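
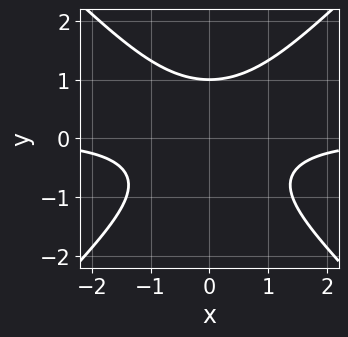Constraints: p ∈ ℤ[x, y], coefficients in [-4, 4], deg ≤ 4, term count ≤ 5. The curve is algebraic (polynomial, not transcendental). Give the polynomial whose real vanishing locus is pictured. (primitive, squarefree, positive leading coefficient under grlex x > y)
x^2*y - y^3 + 1

1. Degree: no degree-2 curve has this shape, so deg p = 3.
2. Symmetries: the x ↦ −x reflection is a symmetry, so x appears only in even powers.
3. Reading off the gridlines: no x-intercept at any integer in the box; one y-axis crossing is at y = 1.
4. Together with the visible shape, these determine p as stated.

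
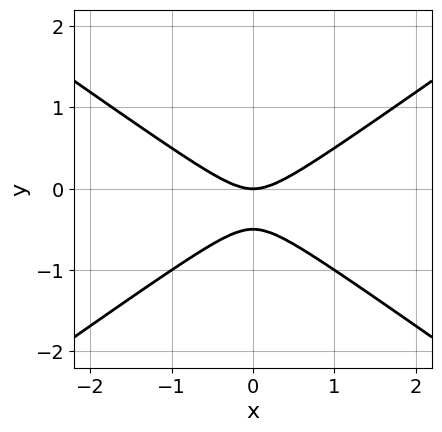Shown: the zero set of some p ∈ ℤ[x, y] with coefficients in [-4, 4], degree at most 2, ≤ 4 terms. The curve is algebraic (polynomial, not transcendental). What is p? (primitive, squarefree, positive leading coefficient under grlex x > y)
x^2 - 2*y^2 - y

1. deg p = 2.
2. Symmetries: mirror symmetry x ↦ −x ⇒ only even powers of x.
3. From the visible intercepts: one x-axis crossing is at x = 0; it crosses the y-axis at the gridline y = 0.
4. Fitting integer coefficients to these (and the overall shape) gives p.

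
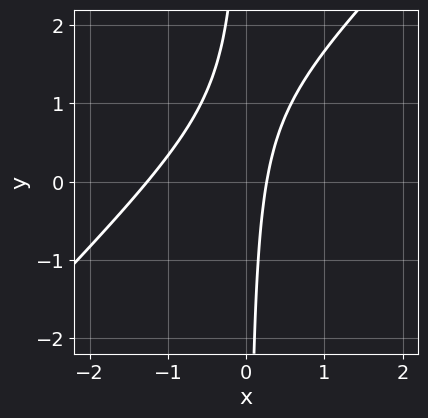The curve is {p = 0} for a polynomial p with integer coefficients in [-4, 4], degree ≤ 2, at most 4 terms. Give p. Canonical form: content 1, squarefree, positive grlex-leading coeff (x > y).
3*x^2 - 3*x*y + 3*x - 1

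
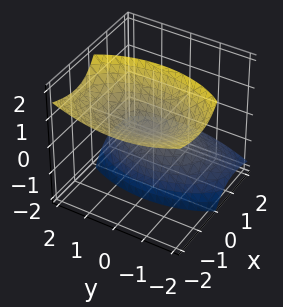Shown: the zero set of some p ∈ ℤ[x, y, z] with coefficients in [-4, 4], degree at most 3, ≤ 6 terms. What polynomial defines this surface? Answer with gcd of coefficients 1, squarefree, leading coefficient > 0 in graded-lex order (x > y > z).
2*x^2 + 3*x*z + y^2 - z^2

1. I count 2 distinct pieces. Treating them together as one polynomial.
2. deg p = 2. The shape is more complex than any degree-1 surface.
3. From the axis intercepts and sections: one y-axis crossing is at y = 0; it crosses the x-axis at the gridline x = 0; one z-axis crossing is at z = 0.
4. Together with the visible shape, these determine p as stated.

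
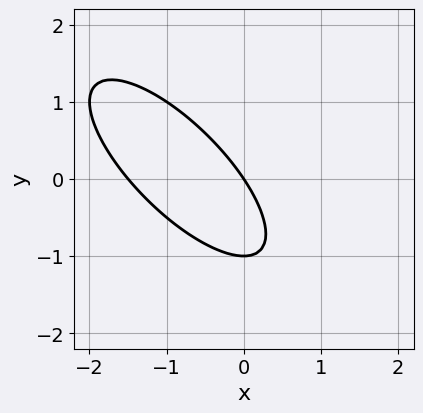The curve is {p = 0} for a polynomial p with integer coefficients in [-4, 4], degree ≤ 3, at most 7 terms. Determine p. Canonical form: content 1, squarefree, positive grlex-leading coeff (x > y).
2*x^2 + 3*x*y + 2*y^2 + 3*x + 2*y

1. deg p = 2. A generic line meets the curve in up to 2 points.
2. Reading off the gridlines: it meets the x-axis at x = 0 (among the integer gridlines); the y-axis gridline crossings are at y ∈ {-1, 0}.
3. Matching integer coefficients to the picture gives p.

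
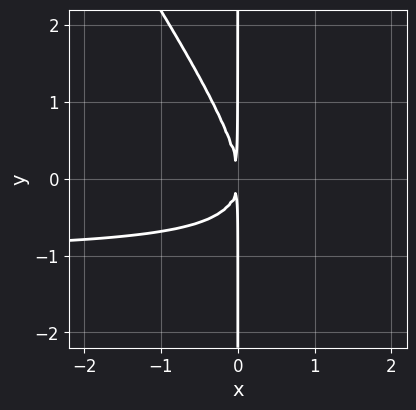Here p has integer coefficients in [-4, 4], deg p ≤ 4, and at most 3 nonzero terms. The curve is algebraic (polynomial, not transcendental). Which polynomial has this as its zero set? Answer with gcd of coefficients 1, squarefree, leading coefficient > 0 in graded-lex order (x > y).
(a) deg p = 3. A generic line meets the curve in up to 3 points.
(b) From the axis intercepts and sections: the visible y-axis segment lies entirely on the curve.
(c) Fitting integer coefficients to these (and the overall shape) gives p.

3*x^2*y + 2*x*y^2 + 3*x^2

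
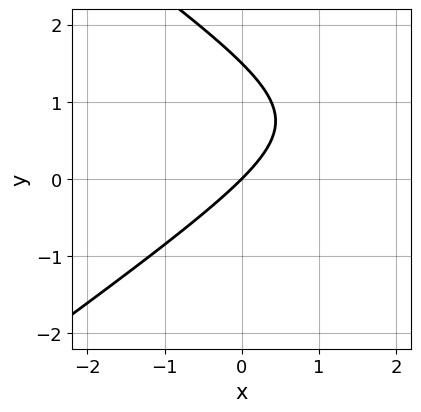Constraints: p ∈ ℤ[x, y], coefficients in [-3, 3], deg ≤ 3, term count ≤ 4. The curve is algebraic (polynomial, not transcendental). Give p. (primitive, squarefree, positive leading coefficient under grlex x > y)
x^2 - 2*y^2 - 3*x + 3*y

1. deg p = 2. No degree-1 curve has this shape.
2. Checking where it meets the axes: one x-axis crossing is at x = 0; it meets the y-axis at y = 0 (among the integer gridlines).
3. These observations pin down the coefficients.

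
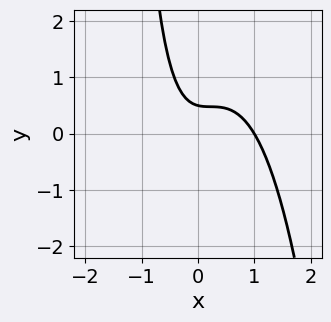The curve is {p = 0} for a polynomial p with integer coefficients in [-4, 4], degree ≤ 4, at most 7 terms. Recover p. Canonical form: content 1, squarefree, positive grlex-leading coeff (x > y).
1. The degree is 3 — a generic line meets the curve in up to 3 points.
2. From the axis intercepts and sections: one x-axis crossing is at x = 1.
3. Assembling these constraints gives the stated polynomial.

3*x^3 - 2*x^2 + x*y + 2*y - 1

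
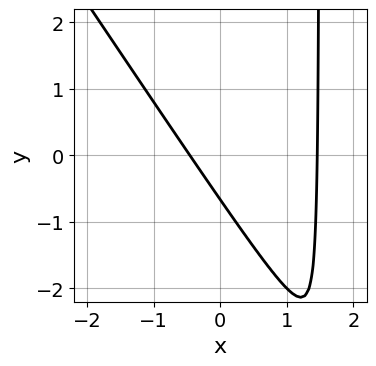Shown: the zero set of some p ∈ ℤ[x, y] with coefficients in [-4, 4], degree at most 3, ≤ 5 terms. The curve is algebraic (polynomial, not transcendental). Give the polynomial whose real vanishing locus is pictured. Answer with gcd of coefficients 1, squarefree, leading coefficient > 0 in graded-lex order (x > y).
(a) Degree: no degree-1 curve has this shape, so deg p = 2.
(b) Putting this together gives p.

3*x^2 + 2*x*y - 3*x - 3*y - 2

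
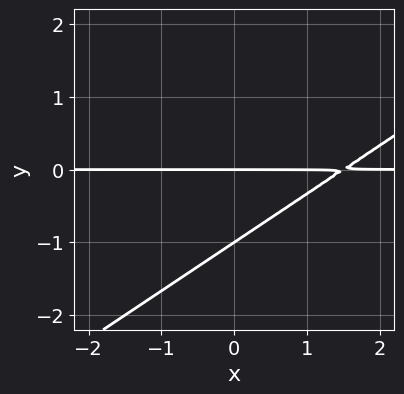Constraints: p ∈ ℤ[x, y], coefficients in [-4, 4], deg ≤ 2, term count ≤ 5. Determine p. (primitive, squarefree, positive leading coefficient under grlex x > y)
First, deg p = 2. No degree-1 curve has this shape.
Next, from the visible intercepts: every point of the x-axis in the box is on the curve; among the integer gridlines, it crosses the y-axis at y ∈ {-1, 0}.
Finally, these observations pin down the coefficients.

2*x*y - 3*y^2 - 3*y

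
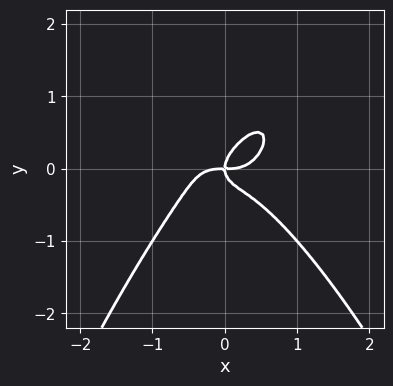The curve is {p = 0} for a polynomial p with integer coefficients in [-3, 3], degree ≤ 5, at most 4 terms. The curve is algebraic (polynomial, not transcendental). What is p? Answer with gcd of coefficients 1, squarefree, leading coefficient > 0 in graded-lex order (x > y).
1. Degree: no degree-3 curve has this shape, so deg p = 4.
2. Against the integer gridlines: it crosses the y-axis at the gridline y = 0; one x-axis crossing is at x = 0.
3. Solving for integer coefficients yields p as stated.

2*x^4 - x*y^2 + 2*y^3 - x*y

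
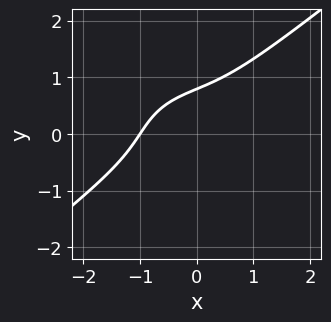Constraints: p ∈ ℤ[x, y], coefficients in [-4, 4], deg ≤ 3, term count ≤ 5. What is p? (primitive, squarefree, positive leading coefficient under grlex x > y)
x^3 - 2*y^3 + 2*x*y + 1

First, degree: a generic line meets the curve in up to 3 points, so deg p = 3.
Next, against the integer gridlines: one x-axis crossing is at x = -1.
Finally, fitting integer coefficients to these (and the overall shape) gives p.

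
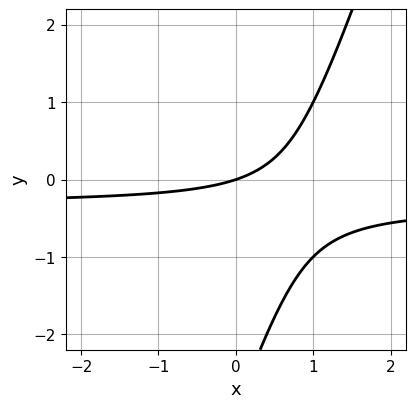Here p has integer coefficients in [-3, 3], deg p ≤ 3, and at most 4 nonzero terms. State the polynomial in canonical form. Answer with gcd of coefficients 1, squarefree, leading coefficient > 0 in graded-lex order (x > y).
3*x*y - y^2 + x - 3*y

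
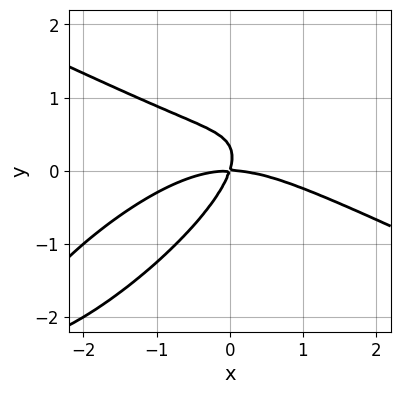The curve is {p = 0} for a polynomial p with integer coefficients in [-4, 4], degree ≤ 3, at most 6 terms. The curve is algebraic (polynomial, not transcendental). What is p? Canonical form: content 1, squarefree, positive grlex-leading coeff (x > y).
(a) Degree: a generic line meets the curve in up to 3 points, so deg p = 3.
(b) From the visible intercepts: it meets the y-axis at y = 0 (among the integer gridlines); one x-axis crossing is at x = 0.
(c) Fitting integer coefficients to these (and the overall shape) gives p.

x^3 - 3*x*y^2 + 3*y^3 + 3*x*y - y^2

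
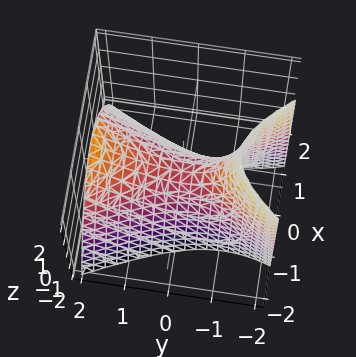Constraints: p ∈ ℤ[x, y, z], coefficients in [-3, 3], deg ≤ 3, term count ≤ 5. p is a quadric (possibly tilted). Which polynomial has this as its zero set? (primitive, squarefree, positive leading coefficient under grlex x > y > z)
3*x^2 - y^2 + y*z + 2*z

First, degree: no degree-1 surface has this shape, so deg p = 2.
Next, from the axis intercepts and sections: one z-axis crossing is at z = 0; it crosses the x-axis at the gridline x = 0.
Finally, fitting integer coefficients to these (and the overall shape) gives p.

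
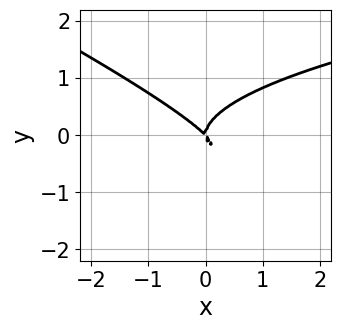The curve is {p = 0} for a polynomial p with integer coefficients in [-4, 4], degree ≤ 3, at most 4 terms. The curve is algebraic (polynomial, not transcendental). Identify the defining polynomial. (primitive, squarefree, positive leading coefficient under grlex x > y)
x*y^2 + 2*y^3 - x^2 - x*y

1. Degree: a generic line meets the curve in up to 3 points, so deg p = 3.
2. From the visible intercepts: one x-axis crossing is at x = 0; it meets the y-axis at y = 0 (among the integer gridlines).
3. The integer polynomial consistent with all of this is the stated p.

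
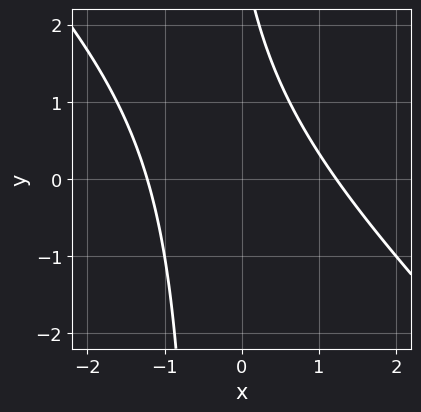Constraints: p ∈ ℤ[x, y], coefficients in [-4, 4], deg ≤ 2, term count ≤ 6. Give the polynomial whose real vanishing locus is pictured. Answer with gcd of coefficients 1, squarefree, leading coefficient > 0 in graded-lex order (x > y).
2*x^2 + 2*x*y + y - 3

First, deg p = 2. No degree-1 curve has this shape.
Then, from the axis intercepts and sections: no y-intercept at any integer in the box.
Finally, together with the visible shape, these determine p as stated.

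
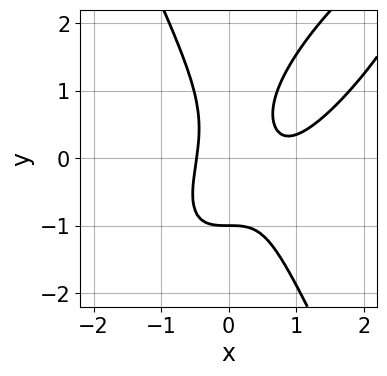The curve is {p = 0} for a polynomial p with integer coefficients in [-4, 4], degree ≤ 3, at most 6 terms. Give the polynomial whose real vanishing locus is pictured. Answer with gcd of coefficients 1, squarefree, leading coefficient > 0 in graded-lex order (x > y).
3*x^3 - 3*x^2*y + y^3 - 3*x^2 + 1

1. The degree is 3 — no degree-2 curve has this shape.
2. From the visible intercepts: it meets the y-axis at y = -1 (among the integer gridlines).
3. These observations pin down the coefficients.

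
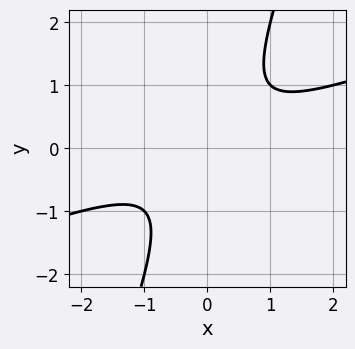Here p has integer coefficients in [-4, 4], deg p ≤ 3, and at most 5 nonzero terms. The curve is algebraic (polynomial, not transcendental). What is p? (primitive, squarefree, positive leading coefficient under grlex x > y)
(a) deg p = 2. No degree-1 curve has this shape.
(b) From the visible intercepts: no x-intercept at any integer in the box; the curve avoids every integer y-axis point in the box.
(c) Solving for integer coefficients yields p as stated.

x^2 - 3*x*y + y^2 + 1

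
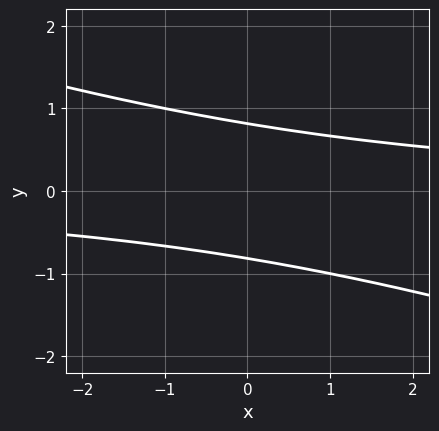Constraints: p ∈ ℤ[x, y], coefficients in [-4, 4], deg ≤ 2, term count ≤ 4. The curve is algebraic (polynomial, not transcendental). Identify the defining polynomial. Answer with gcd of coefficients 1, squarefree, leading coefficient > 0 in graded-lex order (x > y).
x*y + 3*y^2 - 2

(a) deg p = 2. A generic line meets the curve in up to 2 points.
(b) Observable constraints: no x-intercept at any integer in the box.
(c) Fitting integer coefficients to these (and the overall shape) gives p.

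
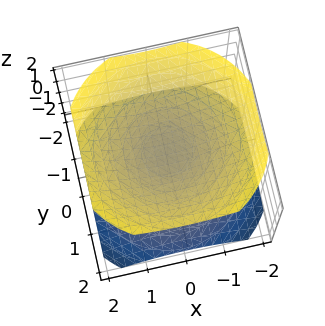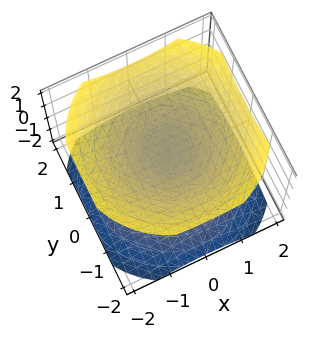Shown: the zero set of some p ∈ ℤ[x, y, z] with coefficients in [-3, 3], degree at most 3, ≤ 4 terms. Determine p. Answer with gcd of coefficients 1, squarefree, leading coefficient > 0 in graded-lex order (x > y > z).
1. I count 2 distinct pieces. They look like related sheets of one shape, so recover p as a whole.
2. deg p = 2. No degree-1 surface has this shape.
3. By symmetry, the surface is invariant under rotation about z: p = q(x² + y², z).
4. Reading off the gridlines: no x-intercept at any integer in the box; a circular section at z = 1 has radius exactly 1; it misses every integer gridline on the y-axis.
5. Assembling these constraints gives the stated polynomial.

2*x^2 + 2*y^2 - 3*z^2 + 1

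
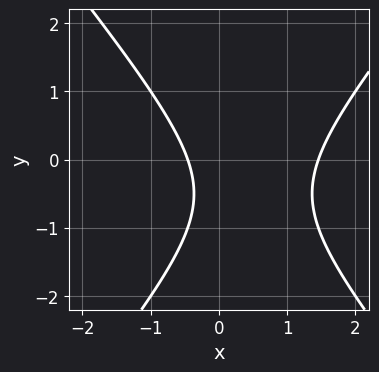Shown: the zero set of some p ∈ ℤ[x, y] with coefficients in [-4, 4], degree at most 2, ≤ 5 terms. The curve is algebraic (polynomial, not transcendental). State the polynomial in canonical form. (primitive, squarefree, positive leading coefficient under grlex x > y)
First, deg p = 2.
Next, from the axis intercepts and sections: the curve avoids every integer y-axis point in the box.
Finally, putting this together gives p.

3*x^2 - 2*y^2 - 3*x - 2*y - 2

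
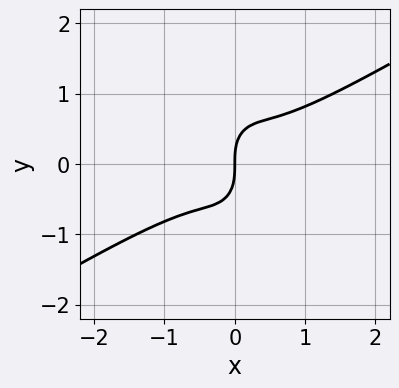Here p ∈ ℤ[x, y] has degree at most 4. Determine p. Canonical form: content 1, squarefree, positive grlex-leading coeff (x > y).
First, the degree is 3 — the shape is more complex than any degree-2 curve.
Next, reading off the gridlines: one y-axis crossing is at y = 0; it meets the x-axis at x = 0 (among the integer gridlines).
Finally, together with the visible shape, these determine p as stated.

2*x^3 - 3*x^2*y - y^3 + x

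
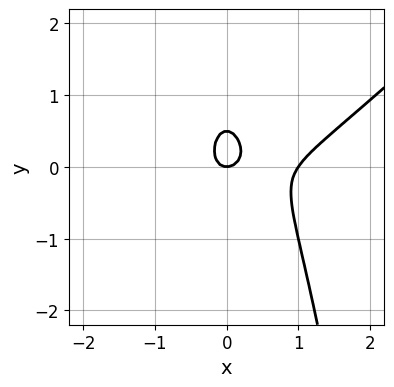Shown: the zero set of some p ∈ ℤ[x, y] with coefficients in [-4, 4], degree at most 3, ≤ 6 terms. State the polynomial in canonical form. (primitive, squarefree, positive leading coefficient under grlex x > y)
1. Degree: the shape is more complex than any degree-2 curve, so deg p = 3.
2. Observable constraints: among the integer gridlines, it crosses the x-axis at x ∈ {0, 1}; one y-axis crossing is at y = 0.
3. Together with the visible shape, these determine p as stated.

3*x^3 - 3*x^2*y - 3*x^2 - 2*y^2 + y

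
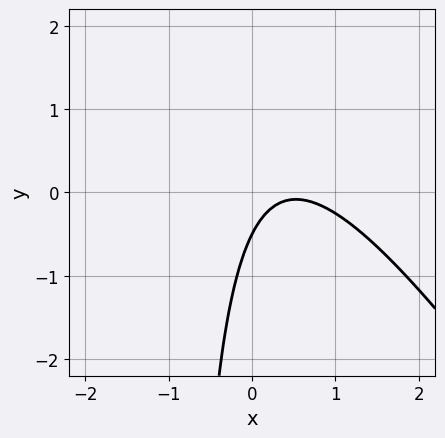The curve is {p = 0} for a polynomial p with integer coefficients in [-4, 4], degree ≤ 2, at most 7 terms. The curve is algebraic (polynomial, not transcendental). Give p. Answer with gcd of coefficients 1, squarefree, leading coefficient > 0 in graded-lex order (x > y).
3*x^2 + 2*x*y - 3*x + 2*y + 1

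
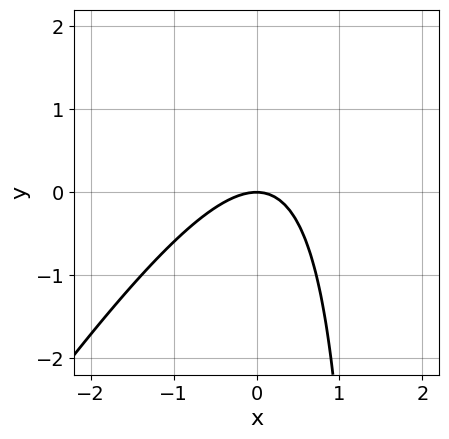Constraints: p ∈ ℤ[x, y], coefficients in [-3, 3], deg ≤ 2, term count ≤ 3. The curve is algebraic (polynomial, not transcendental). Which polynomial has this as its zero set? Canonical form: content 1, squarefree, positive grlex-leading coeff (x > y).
1. Degree: no degree-1 curve has this shape, so deg p = 2.
2. Observable constraints: it crosses the x-axis at the gridline x = 0; one y-axis crossing is at y = 0.
3. Fitting integer coefficients to these (and the overall shape) gives p.

3*x^2 - 2*x*y + 3*y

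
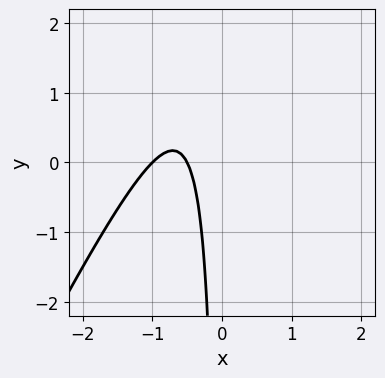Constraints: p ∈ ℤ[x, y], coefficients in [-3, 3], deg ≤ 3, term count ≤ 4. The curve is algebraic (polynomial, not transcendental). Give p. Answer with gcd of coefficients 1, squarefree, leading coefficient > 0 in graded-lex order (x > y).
2*x^2 - x*y + 3*x + 1

(a) The degree is 2 — no degree-1 curve has this shape.
(b) From the visible intercepts: no y-intercept at any integer in the box; one x-axis crossing is at x = -1.
(c) Putting this together gives p.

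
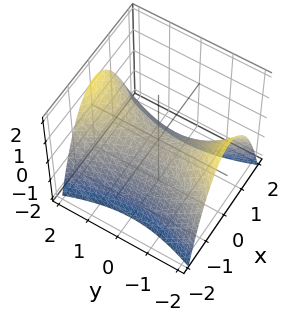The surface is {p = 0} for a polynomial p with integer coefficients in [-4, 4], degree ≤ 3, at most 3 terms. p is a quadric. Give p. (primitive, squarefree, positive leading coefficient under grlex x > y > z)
3*x^2 - y^2 + 3*z

First, degree: a hyperbolic paraboloid; a quadric, so deg p = 2.
Then, symmetries: it's symmetric under y → −y, forcing even powers of y; it's symmetric under x → −x, forcing even powers of x.
Next, from the visible intercepts: it meets the z-axis at z = 0 (among the integer gridlines); it crosses the x-axis at the gridline x = 0; it crosses the y-axis at the gridline y = 0.
Finally, these observations pin down the coefficients.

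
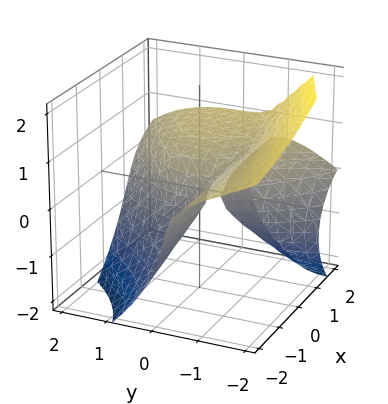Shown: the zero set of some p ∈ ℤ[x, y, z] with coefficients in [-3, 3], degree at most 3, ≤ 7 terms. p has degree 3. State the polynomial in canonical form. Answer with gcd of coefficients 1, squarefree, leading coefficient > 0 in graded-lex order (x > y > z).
3*x*y*z + y^3 + 2*z^3 - 3*x*y - x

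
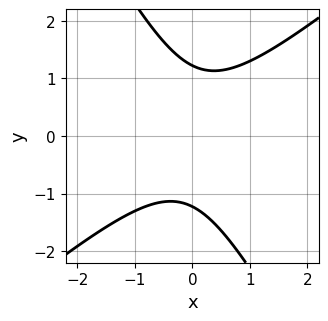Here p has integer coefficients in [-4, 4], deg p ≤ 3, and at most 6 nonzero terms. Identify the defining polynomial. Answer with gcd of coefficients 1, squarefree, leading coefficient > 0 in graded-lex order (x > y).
3*x^2 - 2*x*y - 2*y^2 + 3

First, deg p = 2.
Next, against the integer gridlines: no x-intercept at any integer in the box.
Finally, fitting integer coefficients to these (and the overall shape) gives p.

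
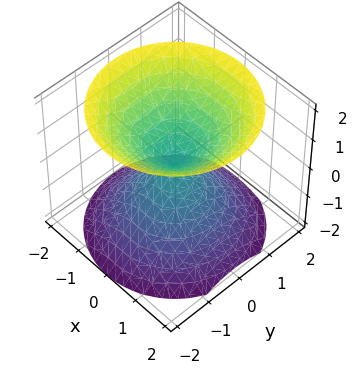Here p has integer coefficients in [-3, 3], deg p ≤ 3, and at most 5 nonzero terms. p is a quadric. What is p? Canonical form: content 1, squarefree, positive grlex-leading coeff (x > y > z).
1. There are 2 components.
2. deg p = 2.
3. Symmetries: the z ↦ −z reflection is a symmetry, so z appears only in even powers; the surface is invariant under rotation about z: p = q(x² + y², z).
4. Against the integer gridlines: it meets the x-axis at x = 0 (among the integer gridlines); it crosses the y-axis at the gridline y = 0; a circular section at z = 1 has radius exactly 1.
5. Fitting integer coefficients to these (and the overall shape) gives p.

x^2 + y^2 - z^2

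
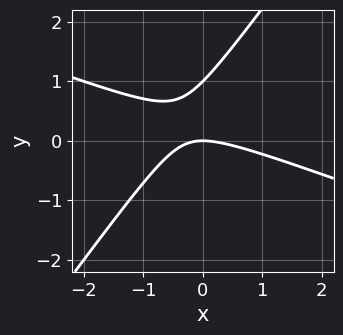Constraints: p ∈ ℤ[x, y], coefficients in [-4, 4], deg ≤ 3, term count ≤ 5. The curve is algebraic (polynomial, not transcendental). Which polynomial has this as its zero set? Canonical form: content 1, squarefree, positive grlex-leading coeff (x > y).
The degree is 2 — a generic line meets the curve in up to 2 points.
From the axis intercepts and sections: one x-axis crossing is at x = 0; among the integer gridlines, it crosses the y-axis at y ∈ {0, 1}.
Fitting integer coefficients to these (and the overall shape) gives p.

x^2 + 2*x*y - 2*y^2 + 2*y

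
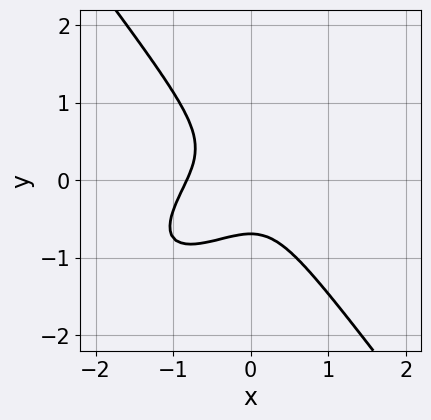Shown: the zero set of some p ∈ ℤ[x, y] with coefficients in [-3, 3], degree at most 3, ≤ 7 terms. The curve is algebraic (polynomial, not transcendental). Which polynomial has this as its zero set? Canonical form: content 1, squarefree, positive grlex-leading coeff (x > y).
3*x^3 - 3*x^2*y + 3*y^3 + x^2 + 1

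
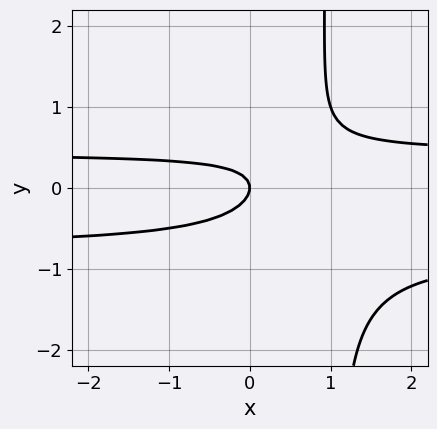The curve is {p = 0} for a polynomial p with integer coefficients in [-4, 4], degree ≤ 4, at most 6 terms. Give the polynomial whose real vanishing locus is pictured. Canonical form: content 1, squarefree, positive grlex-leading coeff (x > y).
First, deg p = 3. The shape is more complex than any degree-2 curve.
Then, from the visible intercepts: it crosses the y-axis at the gridline y = 0; it crosses the x-axis at the gridline x = 0.
Finally, together with the visible shape, these determine p as stated.

3*x*y^2 + x*y - 3*y^2 - x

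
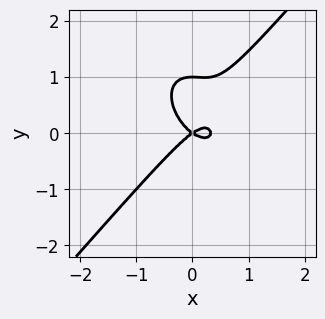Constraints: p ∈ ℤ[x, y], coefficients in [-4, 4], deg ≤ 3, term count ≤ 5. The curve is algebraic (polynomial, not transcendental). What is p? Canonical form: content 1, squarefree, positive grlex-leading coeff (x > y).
First, deg p = 3. A generic line meets the curve in up to 3 points.
Next, observable constraints: it meets the x-axis at x = 0 (among the integer gridlines); the y-axis gridline crossings are at y ∈ {0, 1}.
Finally, these observations pin down the coefficients.

3*x^3 - 2*y^3 - x^2 + 2*y^2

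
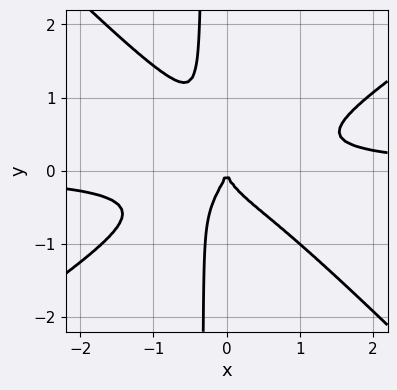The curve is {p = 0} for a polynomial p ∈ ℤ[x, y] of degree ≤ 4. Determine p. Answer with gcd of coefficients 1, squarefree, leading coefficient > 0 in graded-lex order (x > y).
2*x^3*y - x^2*y^2 - 3*x*y^3 - y^3 - x^2

deg p = 4. The shape is more complex than any degree-3 curve.
Against the integer gridlines: it meets the x-axis at x = 0 (among the integer gridlines); one y-axis crossing is at y = 0.
Matching integer coefficients to the picture gives p.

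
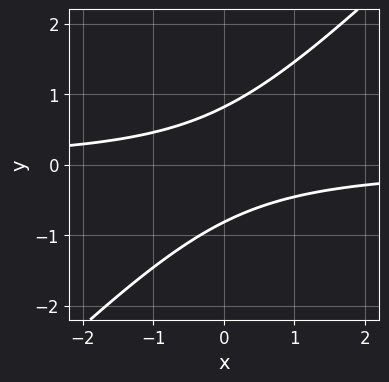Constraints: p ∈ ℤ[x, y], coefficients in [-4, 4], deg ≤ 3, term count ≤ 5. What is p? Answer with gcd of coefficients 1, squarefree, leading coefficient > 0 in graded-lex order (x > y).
3*x*y - 3*y^2 + 2

First, deg p = 2. A generic line meets the curve in up to 2 points.
Then, from the visible intercepts: no x-intercept at any integer in the box.
Finally, putting this together gives p.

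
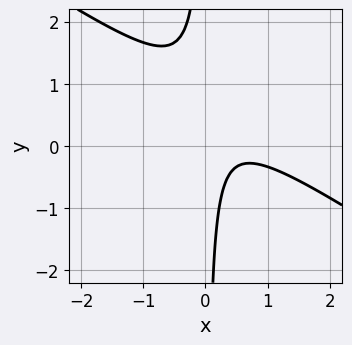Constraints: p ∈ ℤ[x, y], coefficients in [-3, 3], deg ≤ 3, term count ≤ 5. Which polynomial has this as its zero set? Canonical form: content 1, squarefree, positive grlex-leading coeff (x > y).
2*x^2 + 3*x*y - 2*x + 1

1. The degree is 2 — no degree-1 curve has this shape.
2. Against the integer gridlines: it misses every integer gridline on the y-axis; it misses every integer gridline on the x-axis.
3. Together with the visible shape, these determine p as stated.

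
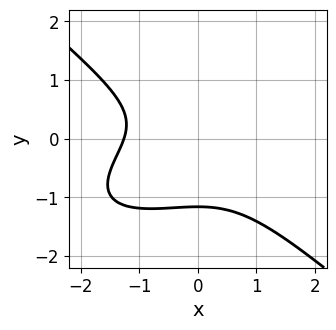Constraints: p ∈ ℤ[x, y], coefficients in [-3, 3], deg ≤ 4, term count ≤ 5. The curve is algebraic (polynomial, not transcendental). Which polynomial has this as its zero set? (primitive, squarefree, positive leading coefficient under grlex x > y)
Degree: no degree-2 curve has this shape, so deg p = 3.
The integer polynomial consistent with all of this is the stated p.

x^3 - x^2*y + 3*y^3 + 2*y^2 + 2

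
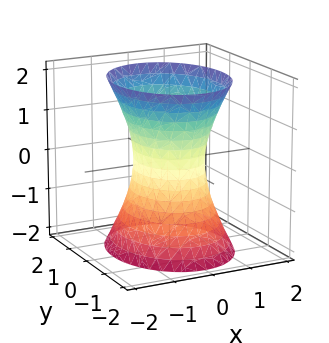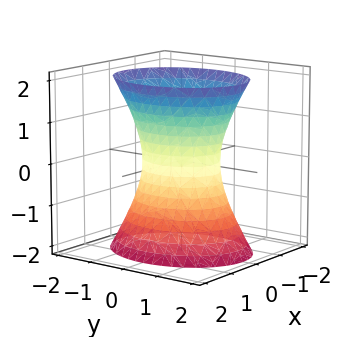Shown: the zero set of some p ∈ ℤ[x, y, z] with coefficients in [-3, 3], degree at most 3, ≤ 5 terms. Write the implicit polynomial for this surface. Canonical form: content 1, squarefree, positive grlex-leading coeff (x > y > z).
3*x^2 + 2*y^2 - z^2 - 2

Degree: one connected sheet with a waist; a quadric, so deg p = 2.
Symmetries: it's symmetric under x → −x, forcing even powers of x; it's symmetric under y → −y, forcing even powers of y; mirror symmetry z ↦ −z ⇒ only even powers of z.
From the axis intercepts and sections: no z-intercept at any integer in the box; the y-axis gridline crossings are at y ∈ {-1, 1}.
Fitting integer coefficients to these (and the overall shape) gives p.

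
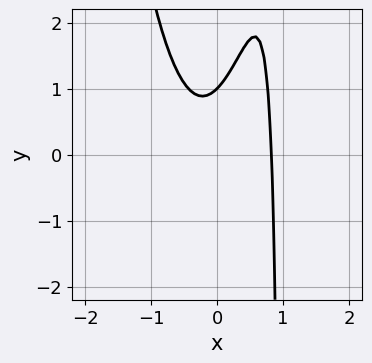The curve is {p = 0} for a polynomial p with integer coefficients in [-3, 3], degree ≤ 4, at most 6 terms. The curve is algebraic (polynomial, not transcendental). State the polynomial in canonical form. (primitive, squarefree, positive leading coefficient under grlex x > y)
3*x^3 - x^2 - x*y + y - 1

1. The degree is 3 — no degree-2 curve has this shape.
2. From the axis intercepts and sections: it crosses the y-axis at the gridline y = 1.
3. Assembling these constraints gives the stated polynomial.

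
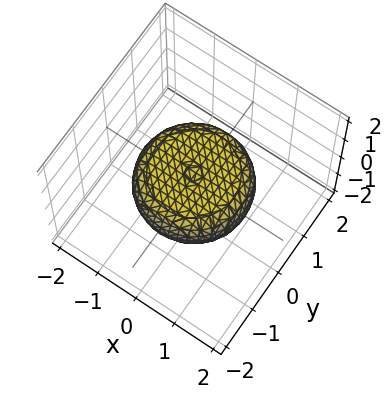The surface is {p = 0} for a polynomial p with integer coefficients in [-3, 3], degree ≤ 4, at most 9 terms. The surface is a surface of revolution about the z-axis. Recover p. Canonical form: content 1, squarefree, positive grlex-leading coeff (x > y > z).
x^4 + 2*x^2*y^2 + y^4 - x^2 - y^2 + 3*z^2 - 1

(a) Degree: a generic line meets the surface in up to 4 points, so deg p = 4.
(b) By symmetry, the surface is invariant under rotation about z: p = q(x² + y², z).
(c) Observable constraints: a circular section at z = 0 has radius between 1 and 2.
(d) Putting this together gives p.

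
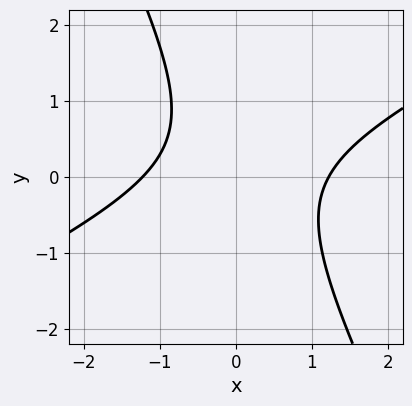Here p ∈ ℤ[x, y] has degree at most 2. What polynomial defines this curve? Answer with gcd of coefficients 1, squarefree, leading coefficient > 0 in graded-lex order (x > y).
2*x^2 - 3*x*y - 2*y^2 + y - 3

(a) The degree is 2 — a generic line meets the curve in up to 2 points.
(b) Reading off the gridlines: the curve avoids every integer y-axis point in the box.
(c) The integer polynomial consistent with all of this is the stated p.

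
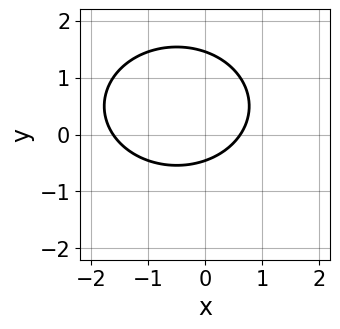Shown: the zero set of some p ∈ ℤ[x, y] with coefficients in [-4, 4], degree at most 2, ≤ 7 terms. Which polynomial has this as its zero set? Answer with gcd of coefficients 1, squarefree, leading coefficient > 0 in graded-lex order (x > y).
First, degree: a generic line meets the curve in up to 2 points, so deg p = 2.
Finally, putting this together gives p.

2*x^2 + 3*y^2 + 2*x - 3*y - 2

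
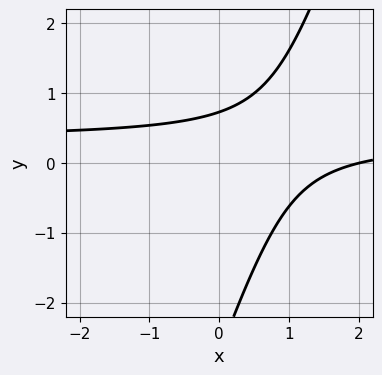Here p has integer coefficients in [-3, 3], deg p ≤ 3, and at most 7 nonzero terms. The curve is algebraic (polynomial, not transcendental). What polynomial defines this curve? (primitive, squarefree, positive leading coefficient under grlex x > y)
3*x*y - y^2 - x - 2*y + 2

1. deg p = 2.
2. Observable constraints: one x-axis crossing is at x = 2.
3. Matching integer coefficients to the picture gives p.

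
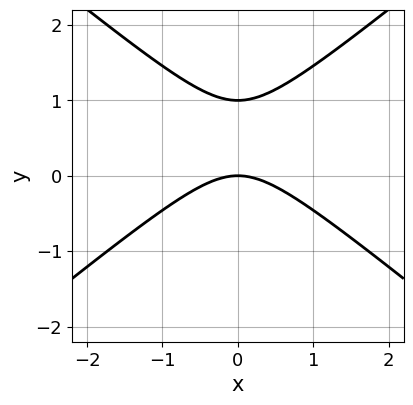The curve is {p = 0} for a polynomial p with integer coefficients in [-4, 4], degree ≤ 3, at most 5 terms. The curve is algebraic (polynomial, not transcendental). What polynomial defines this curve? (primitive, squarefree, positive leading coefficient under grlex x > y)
2*x^2 - 3*y^2 + 3*y

deg p = 2. A generic line meets the curve in up to 2 points.
Symmetries: mirror symmetry x ↦ −x ⇒ only even powers of x.
From the axis intercepts and sections: it meets the x-axis at x = 0 (among the integer gridlines); among the integer gridlines, it crosses the y-axis at y ∈ {0, 1}.
Putting this together gives p.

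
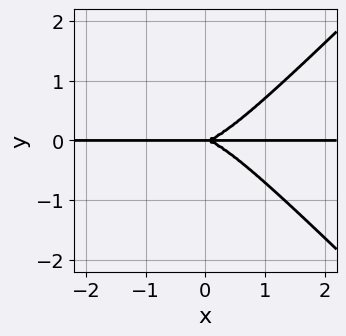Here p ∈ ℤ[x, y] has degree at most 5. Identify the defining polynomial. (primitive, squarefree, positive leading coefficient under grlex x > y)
1. deg p = 4. A generic line meets the curve in up to 4 points.
2. Reading off the gridlines: it meets the y-axis at y = 0 (among the integer gridlines); the visible x-axis segment lies entirely on the curve.
3. Solving for integer coefficients yields p as stated.

x^3*y - x*y^3 - y^3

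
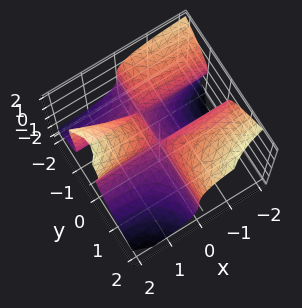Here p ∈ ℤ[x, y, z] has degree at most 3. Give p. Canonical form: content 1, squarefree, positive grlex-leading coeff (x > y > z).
2*x*y^2 - x*z^2 + z^3 + 2*x*y

The degree is 3 — no degree-2 surface has this shape.
Against the integer gridlines: it meets the z-axis at z = 0 (among the integer gridlines); the visible y-axis segment lies entirely on the surface.
Solving for integer coefficients yields p as stated. Check: (-2, 0, 0) on the x-axis lies on the surface, and p(-2, 0, 0) = 0. ✓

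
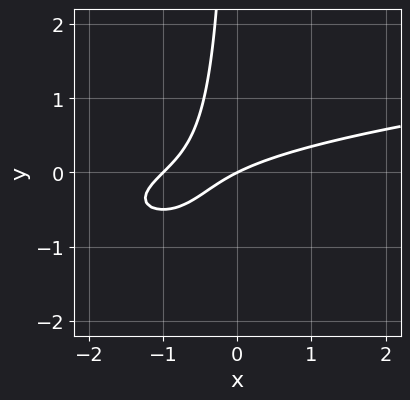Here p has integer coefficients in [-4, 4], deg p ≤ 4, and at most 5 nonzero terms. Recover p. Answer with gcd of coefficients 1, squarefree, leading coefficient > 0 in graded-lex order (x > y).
2*x*y^2 - x^2 + 3*x*y - x + 2*y

(a) deg p = 3.
(b) Observable constraints: it meets the y-axis at y = 0 (among the integer gridlines); the x-axis gridline crossings are at x ∈ {-1, 0}.
(c) Matching integer coefficients to the picture gives p.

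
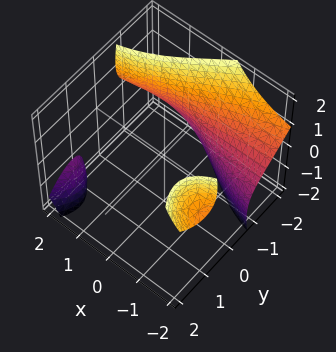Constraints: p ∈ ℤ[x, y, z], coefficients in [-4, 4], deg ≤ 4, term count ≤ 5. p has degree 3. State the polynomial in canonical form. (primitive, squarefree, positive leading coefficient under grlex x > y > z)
(a) The picture has 3 separate pieces.
(b) deg p = 3.
(c) From the visible intercepts: it misses every integer gridline on the z-axis; no x-intercept at any integer in the box.
(d) Assembling these constraints gives the stated polynomial.

2*x*y*z + y^3 + z^2 + 2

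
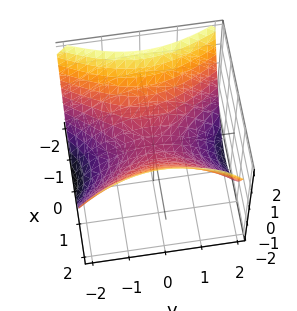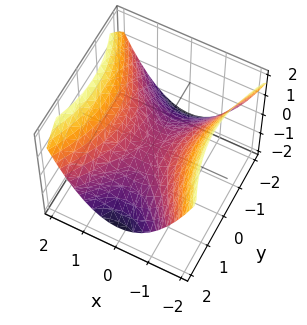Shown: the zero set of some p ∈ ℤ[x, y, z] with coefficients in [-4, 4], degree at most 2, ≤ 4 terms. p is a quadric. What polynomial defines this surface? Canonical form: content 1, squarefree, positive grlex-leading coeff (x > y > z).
(a) deg p = 2. A hyperbolic paraboloid; a quadric.
(b) Symmetries: mirror symmetry x ↦ −x ⇒ only even powers of x; the y ↦ −y reflection is a symmetry, so y appears only in even powers.
(c) From the visible intercepts: it crosses the x-axis at the gridline x = 0; it crosses the z-axis at the gridline z = 0.
(d) Together with the visible shape, these determine p as stated.

2*x^2 - y^2 - 3*z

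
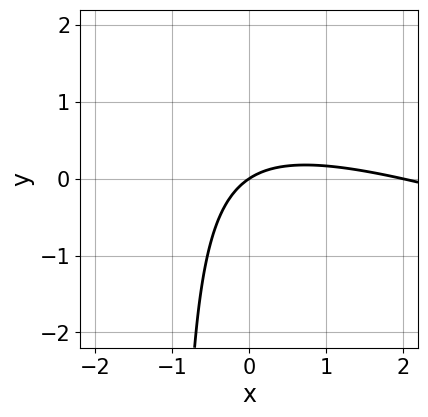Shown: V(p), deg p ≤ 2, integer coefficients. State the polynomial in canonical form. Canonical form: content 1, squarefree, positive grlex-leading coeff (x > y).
(a) deg p = 2.
(b) From the visible intercepts: it crosses the y-axis at the gridline y = 0; the x-axis gridline crossings are at x ∈ {0, 2}.
(c) Together with the visible shape, these determine p as stated.

x^2 + 3*x*y - 2*x + 3*y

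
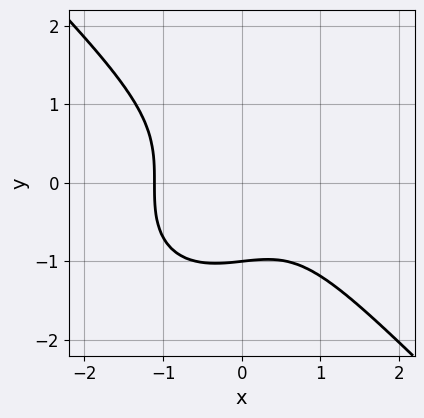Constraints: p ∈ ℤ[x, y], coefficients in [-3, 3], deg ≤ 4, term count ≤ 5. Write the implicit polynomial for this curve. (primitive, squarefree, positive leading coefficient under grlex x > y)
First, the degree is 3 — the shape is more complex than any degree-2 curve.
Then, against the integer gridlines: one y-axis crossing is at y = -1.
Finally, assembling these constraints gives the stated polynomial.

3*x^3 + 3*y^3 - x + 3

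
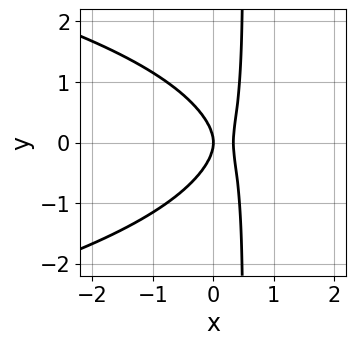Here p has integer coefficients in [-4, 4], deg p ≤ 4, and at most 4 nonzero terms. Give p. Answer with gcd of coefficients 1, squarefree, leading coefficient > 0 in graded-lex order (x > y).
First, deg p = 3. A generic line meets the curve in up to 3 points.
Then, symmetries: mirror symmetry y ↦ −y ⇒ only even powers of y.
Next, observable constraints: it crosses the y-axis at the gridline y = 0; it crosses the x-axis at the gridline x = 0.
Finally, matching integer coefficients to the picture gives p.

2*x*y^2 + 3*x^2 - y^2 - x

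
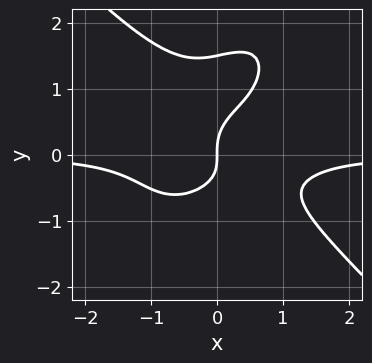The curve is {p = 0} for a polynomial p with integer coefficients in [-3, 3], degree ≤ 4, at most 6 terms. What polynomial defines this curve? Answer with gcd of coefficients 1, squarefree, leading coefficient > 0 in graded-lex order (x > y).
First, the degree is 4 — a generic line meets the curve in up to 4 points.
Then, from the axis intercepts and sections: it meets the x-axis at x = 0 (among the integer gridlines); it crosses the y-axis at the gridline y = 0.
Finally, these observations pin down the coefficients.

3*x^3*y - x*y^3 + 2*y^4 - 3*y^3 + 2*x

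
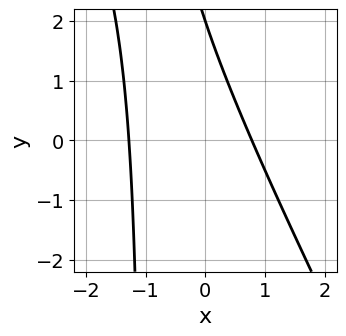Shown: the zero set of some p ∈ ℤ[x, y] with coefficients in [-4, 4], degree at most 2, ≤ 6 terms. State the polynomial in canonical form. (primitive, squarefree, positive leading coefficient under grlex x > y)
2*x^2 + x*y + x + y - 2

1. Degree: a generic line meets the curve in up to 2 points, so deg p = 2.
2. From the axis intercepts and sections: it crosses the y-axis at the gridline y = 2.
3. Solving for integer coefficients yields p as stated.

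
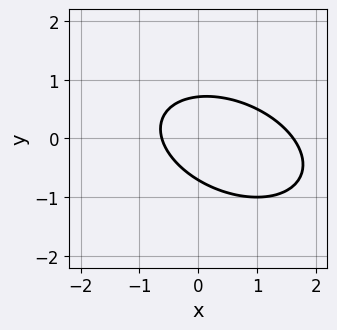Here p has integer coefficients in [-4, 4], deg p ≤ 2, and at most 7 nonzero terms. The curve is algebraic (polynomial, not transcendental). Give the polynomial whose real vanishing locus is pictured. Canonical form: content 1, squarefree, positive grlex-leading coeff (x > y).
x^2 + x*y + 2*y^2 - x - 1

(a) The degree is 2 — a generic line meets the curve in up to 2 points.
(b) Matching integer coefficients to the picture gives p.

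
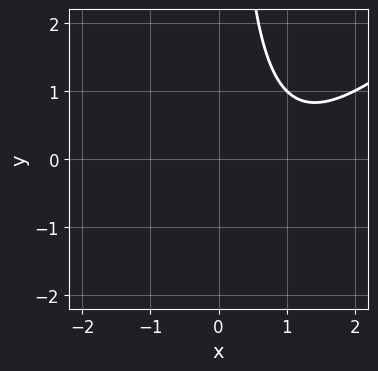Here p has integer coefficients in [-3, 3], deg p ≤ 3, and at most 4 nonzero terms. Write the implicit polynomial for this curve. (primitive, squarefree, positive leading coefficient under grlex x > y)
The degree is 2 — the shape is more complex than any degree-1 curve.
Observable constraints: it misses every integer gridline on the y-axis; no x-intercept at any integer in the box.
Together with the visible shape, these determine p as stated.

x^2 - x*y - 2*x + 2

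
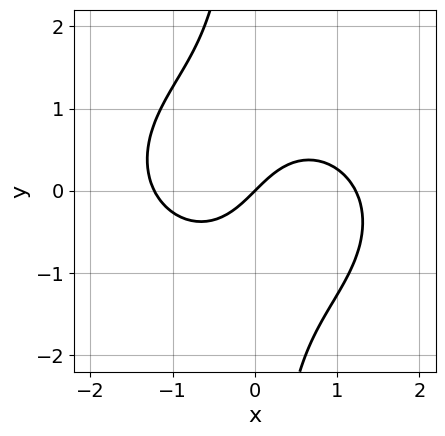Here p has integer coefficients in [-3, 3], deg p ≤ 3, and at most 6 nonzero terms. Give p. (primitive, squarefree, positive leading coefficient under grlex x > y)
2*x^3 + 3*x*y^2 - 3*x + 3*y

First, degree: the shape is more complex than any degree-2 curve, so deg p = 3.
Next, from the axis intercepts and sections: one x-axis crossing is at x = 0; it meets the y-axis at y = 0 (among the integer gridlines).
Finally, these observations pin down the coefficients.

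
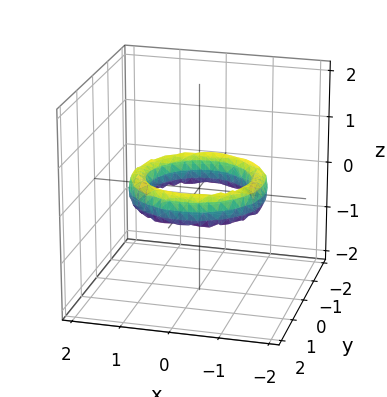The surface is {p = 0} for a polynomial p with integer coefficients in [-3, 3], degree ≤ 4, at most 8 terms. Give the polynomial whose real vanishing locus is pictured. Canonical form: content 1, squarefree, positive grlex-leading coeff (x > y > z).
x^4 + 2*x^2*y^2 + y^4 - 3*x^2 - 3*y^2 + 2*z^2 + 2

(a) deg p = 4. A generic line meets the surface in up to 4 points.
(b) By symmetry, every cross-section ⟂ z is a circle, so x, y appear only via x² + y².
(c) From the visible intercepts: no z-intercept at any integer in the box; the x-axis gridline crossings are at x ∈ {-1, 1}.
(d) Solving for integer coefficients yields p as stated. Check: (0, 1, 0) on the y-axis lies on the surface, and p(0, 1, 0) = 0. ✓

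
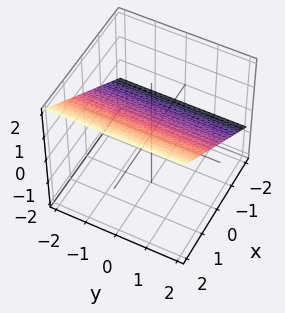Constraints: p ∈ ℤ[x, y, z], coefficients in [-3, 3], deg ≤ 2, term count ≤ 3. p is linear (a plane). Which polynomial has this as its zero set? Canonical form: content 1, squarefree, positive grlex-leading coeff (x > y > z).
First, degree: the surface is flat (a plane), so deg p = 1.
Then, against the integer gridlines: it misses every integer gridline on the y-axis; it crosses the x-axis at the gridline x = -1.
Finally, these observations pin down the coefficients.

2*x - 3*z + 2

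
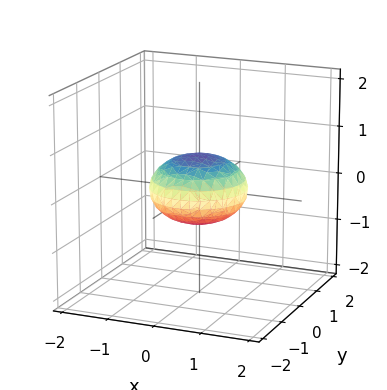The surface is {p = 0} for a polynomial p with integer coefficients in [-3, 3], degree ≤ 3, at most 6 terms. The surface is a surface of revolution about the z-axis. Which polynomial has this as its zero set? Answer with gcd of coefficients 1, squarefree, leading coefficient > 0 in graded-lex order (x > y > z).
x^2 + y^2 + 2*z^2 - 1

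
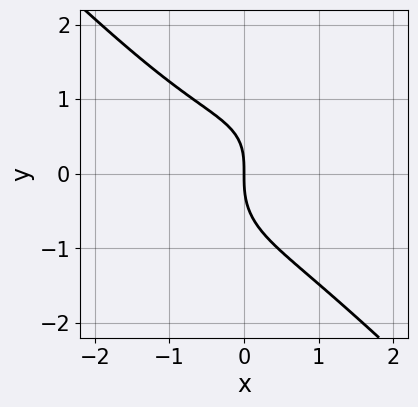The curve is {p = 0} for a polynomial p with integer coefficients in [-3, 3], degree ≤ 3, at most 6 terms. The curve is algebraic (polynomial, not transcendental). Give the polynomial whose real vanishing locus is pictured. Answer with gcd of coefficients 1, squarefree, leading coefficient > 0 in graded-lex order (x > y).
First, the degree is 3 — no degree-2 curve has this shape.
Next, observable constraints: one y-axis crossing is at y = 0; it meets the x-axis at x = 0 (among the integer gridlines).
Finally, fitting integer coefficients to these (and the overall shape) gives p.

2*x^3 + 2*y^3 - x*y + 3*x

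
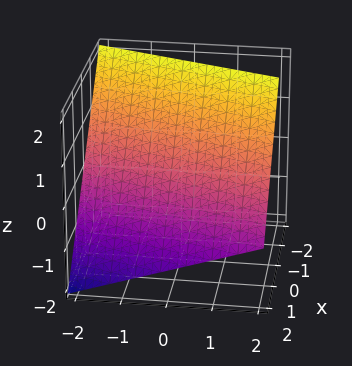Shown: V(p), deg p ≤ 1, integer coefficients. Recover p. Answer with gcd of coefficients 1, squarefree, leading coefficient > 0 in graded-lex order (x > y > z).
First, deg p = 1. The surface is flat (a plane).
Next, observable constraints: it meets the y-axis at y = -2 (among the integer gridlines).
Finally, assembling these constraints gives the stated polynomial.

3*x - y + 3*z - 2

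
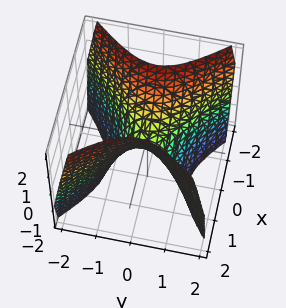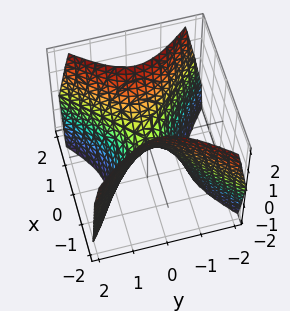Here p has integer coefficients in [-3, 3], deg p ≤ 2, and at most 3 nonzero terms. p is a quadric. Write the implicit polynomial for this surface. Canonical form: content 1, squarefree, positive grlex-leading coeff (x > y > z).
(a) The degree is 2 — a saddle surface; a quadric.
(b) Symmetries: mirror symmetry x ↦ −x ⇒ only even powers of x; mirror symmetry y ↦ −y ⇒ only even powers of y.
(c) Against the integer gridlines: it meets the x-axis at x = 0 (among the integer gridlines); it crosses the y-axis at the gridline y = 0.
(d) Putting this together gives p.

3*x^2 - 3*y^2 - 2*z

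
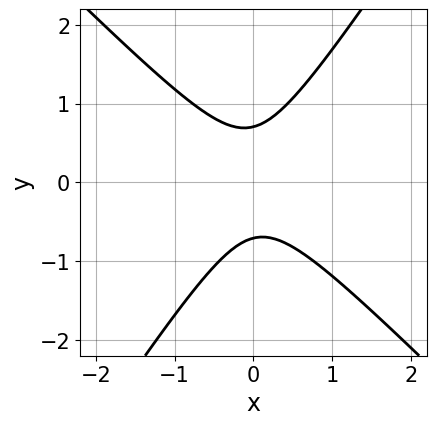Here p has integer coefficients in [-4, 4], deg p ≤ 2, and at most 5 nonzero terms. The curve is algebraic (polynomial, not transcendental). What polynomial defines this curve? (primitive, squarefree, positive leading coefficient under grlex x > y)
3*x^2 + x*y - 2*y^2 + 1

(a) deg p = 2. The shape is more complex than any degree-1 curve.
(b) Against the integer gridlines: no x-intercept at any integer in the box.
(c) Solving for integer coefficients yields p as stated.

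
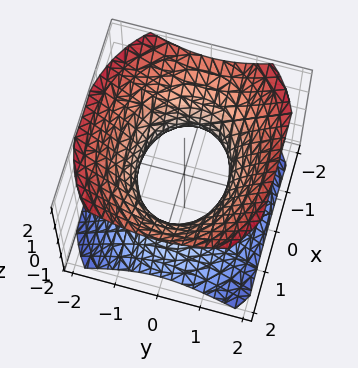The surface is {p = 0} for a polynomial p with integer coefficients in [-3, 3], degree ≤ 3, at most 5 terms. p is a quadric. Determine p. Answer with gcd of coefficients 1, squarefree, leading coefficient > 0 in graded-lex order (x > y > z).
2*x^2 + 3*y^2 - 3*z^2 - 3

Degree: one connected sheet with a waist; a quadric, so deg p = 2.
Symmetries: mirror symmetry x ↦ −x ⇒ only even powers of x; the z ↦ −z reflection is a symmetry, so z appears only in even powers; mirror symmetry y ↦ −y ⇒ only even powers of y.
Observable constraints: among the integer gridlines, it crosses the y-axis at y ∈ {-1, 1}; the surface avoids every integer z-axis point in the box.
Together with the visible shape, these determine p as stated.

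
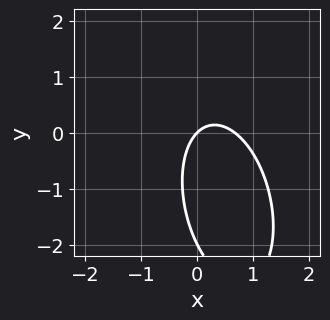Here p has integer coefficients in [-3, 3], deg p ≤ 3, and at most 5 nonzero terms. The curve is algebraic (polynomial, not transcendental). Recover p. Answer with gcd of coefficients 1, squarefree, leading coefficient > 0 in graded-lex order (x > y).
3*x^2 + x*y + y^2 - 2*x + 2*y

(a) deg p = 2. No degree-1 curve has this shape.
(b) From the visible intercepts: one x-axis crossing is at x = 0; the y-axis gridline crossings are at y ∈ {-2, 0}.
(c) Matching integer coefficients to the picture gives p.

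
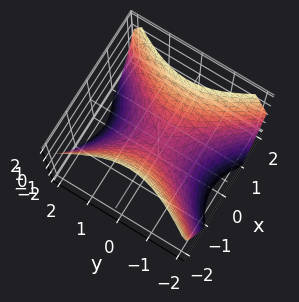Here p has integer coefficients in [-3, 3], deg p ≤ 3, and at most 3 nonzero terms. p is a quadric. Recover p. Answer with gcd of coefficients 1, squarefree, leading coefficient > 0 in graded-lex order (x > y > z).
First, degree: a saddle surface; a quadric, so deg p = 2.
Then, symmetries: the x ↦ −x reflection is a symmetry, so x appears only in even powers; it's symmetric under y → −y, forcing even powers of y.
Then, reading off the gridlines: one x-axis crossing is at x = 0; it meets the z-axis at z = 0 (among the integer gridlines); one y-axis crossing is at y = 0.
Finally, these observations pin down the coefficients.

3*x^2 - 2*y^2 - 3*z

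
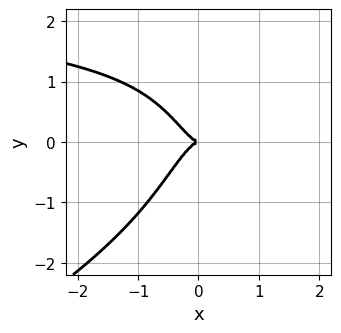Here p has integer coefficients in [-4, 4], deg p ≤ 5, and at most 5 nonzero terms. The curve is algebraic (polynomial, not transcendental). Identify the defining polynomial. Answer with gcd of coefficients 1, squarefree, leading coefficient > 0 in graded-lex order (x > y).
1. deg p = 4. A generic line meets the curve in up to 4 points.
2. Against the integer gridlines: one y-axis crossing is at y = 0; it meets the x-axis at x = 0 (among the integer gridlines).
3. Solving for integer coefficients yields p as stated.

x^3*y - 2*x^2*y^2 - 3*x^3 - y^2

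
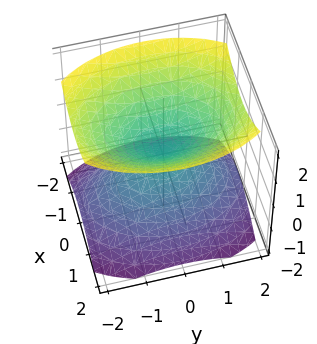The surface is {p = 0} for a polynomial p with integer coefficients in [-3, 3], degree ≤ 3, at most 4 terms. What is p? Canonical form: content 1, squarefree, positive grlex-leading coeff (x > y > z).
2*x^2 + y^2 - 2*z^2

(a) There are 2 components. They look like related sheets of one shape, so recover p as a whole.
(b) The degree is 2 — two nappes meeting at a single point; a quadric.
(c) Symmetries: mirror symmetry y ↦ −y ⇒ only even powers of y; mirror symmetry x ↦ −x ⇒ only even powers of x; the z ↦ −z reflection is a symmetry, so z appears only in even powers.
(d) Observable constraints: it crosses the x-axis at the gridline x = 0; one y-axis crossing is at y = 0.
(e) Putting this together gives p.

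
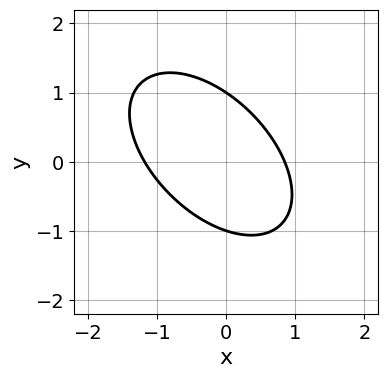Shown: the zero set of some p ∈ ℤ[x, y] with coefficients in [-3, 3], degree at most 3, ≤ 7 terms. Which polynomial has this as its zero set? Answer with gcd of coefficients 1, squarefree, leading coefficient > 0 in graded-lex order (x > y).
1. The degree is 2 — a generic line meets the curve in up to 2 points.
2. Observable constraints: among the integer gridlines, it crosses the y-axis at y ∈ {-1, 1}.
3. The integer polynomial consistent with all of this is the stated p.

3*x^2 + 3*x*y + 3*y^2 + x - 3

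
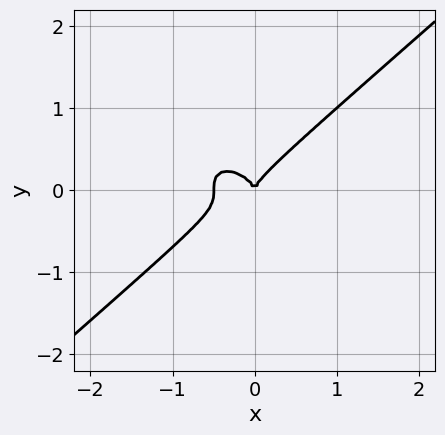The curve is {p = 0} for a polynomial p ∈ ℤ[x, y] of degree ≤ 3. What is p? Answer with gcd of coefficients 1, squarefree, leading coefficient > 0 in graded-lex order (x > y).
Degree: no degree-2 curve has this shape, so deg p = 3.
Against the integer gridlines: it crosses the y-axis at the gridline y = 0; it crosses the x-axis at the gridline x = 0.
Together with the visible shape, these determine p as stated.

2*x^3 - 3*y^3 + x^2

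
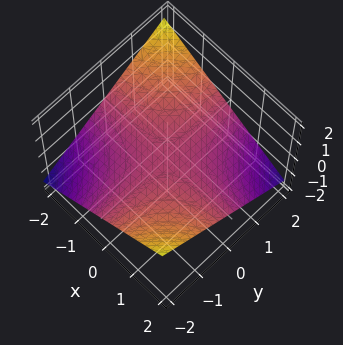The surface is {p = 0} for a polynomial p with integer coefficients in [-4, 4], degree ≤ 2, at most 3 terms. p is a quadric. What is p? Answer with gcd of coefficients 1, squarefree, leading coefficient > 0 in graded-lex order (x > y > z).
x*y + 3*z

deg p = 2. A hyperbolic paraboloid; a quadric.
From the visible intercepts: the visible x-axis segment lies entirely on the surface; it meets the z-axis at z = 0 (among the integer gridlines); the visible y-axis segment lies entirely on the surface.
Matching integer coefficients to the picture gives p.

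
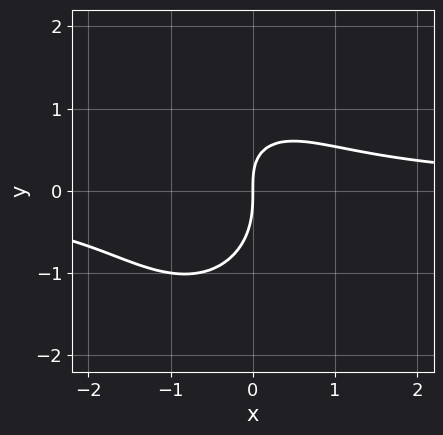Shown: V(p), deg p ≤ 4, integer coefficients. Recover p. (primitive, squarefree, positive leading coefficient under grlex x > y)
3*x^2*y + 2*y^3 + 2*x*y - 3*x

(a) deg p = 3.
(b) Checking where it meets the axes: one y-axis crossing is at y = 0; it crosses the x-axis at the gridline x = 0.
(c) Assembling these constraints gives the stated polynomial.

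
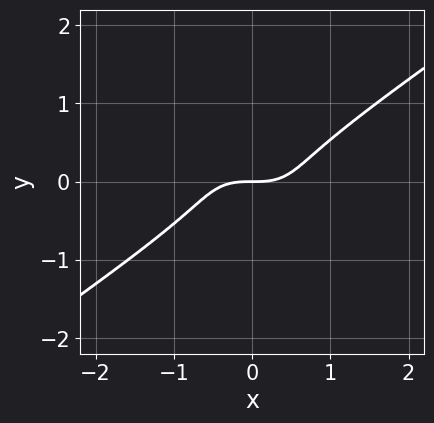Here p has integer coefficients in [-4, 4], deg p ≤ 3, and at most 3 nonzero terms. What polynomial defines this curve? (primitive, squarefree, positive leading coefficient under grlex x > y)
deg p = 3. The shape is more complex than any degree-2 curve.
From the axis intercepts and sections: it meets the x-axis at x = 0 (among the integer gridlines); one y-axis crossing is at y = 0.
Matching integer coefficients to the picture gives p.

x^3 - 3*y^3 - y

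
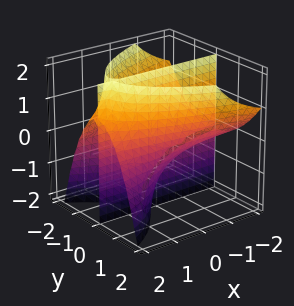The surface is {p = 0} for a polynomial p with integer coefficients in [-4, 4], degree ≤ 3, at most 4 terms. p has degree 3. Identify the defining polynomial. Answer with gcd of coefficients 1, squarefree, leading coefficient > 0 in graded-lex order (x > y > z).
x*y*z + y^3 - y*z - y

First, I count 2 distinct pieces. Treating them together as one polynomial.
Next, degree: a generic line meets the surface in up to 3 points, so deg p = 3.
Next, observable constraints: every point of the z-axis in the box is on the surface; every point of the x-axis in the box is on the surface; the y-axis gridline crossings are at y ∈ {-1, 0, 1}.
Finally, fitting integer coefficients to these (and the overall shape) gives p.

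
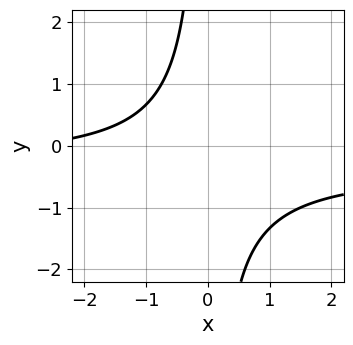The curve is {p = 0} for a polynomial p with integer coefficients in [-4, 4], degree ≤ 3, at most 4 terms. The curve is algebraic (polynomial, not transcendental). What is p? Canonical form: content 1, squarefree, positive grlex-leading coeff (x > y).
3*x*y + x + 3

1. Degree: a generic line meets the curve in up to 2 points, so deg p = 2.
2. From the visible intercepts: it misses every integer gridline on the y-axis; it misses every integer gridline on the x-axis.
3. Assembling these constraints gives the stated polynomial.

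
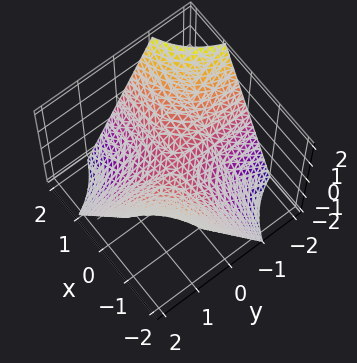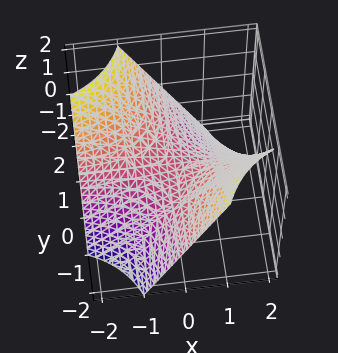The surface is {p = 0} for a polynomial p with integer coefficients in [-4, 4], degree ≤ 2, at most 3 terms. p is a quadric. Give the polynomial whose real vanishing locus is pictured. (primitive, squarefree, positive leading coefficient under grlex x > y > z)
x*y + z

1. deg p = 2. A hyperbolic paraboloid; a quadric.
2. Against the integer gridlines: it crosses the z-axis at the gridline z = 0; the visible y-axis segment lies entirely on the surface; the visible x-axis segment lies entirely on the surface.
3. These observations pin down the coefficients.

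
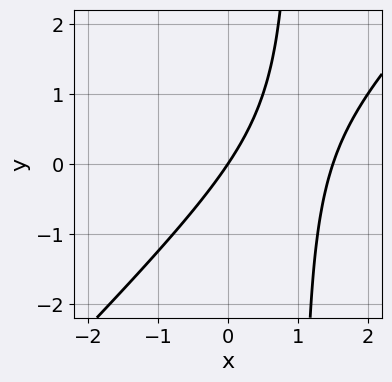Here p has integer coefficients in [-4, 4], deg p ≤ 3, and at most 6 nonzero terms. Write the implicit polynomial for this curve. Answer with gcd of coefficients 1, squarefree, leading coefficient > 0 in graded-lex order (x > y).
2*x^2 - 2*x*y - 3*x + 2*y

Degree: no degree-1 curve has this shape, so deg p = 2.
From the visible intercepts: one x-axis crossing is at x = 0; it meets the y-axis at y = 0 (among the integer gridlines).
Putting this together gives p.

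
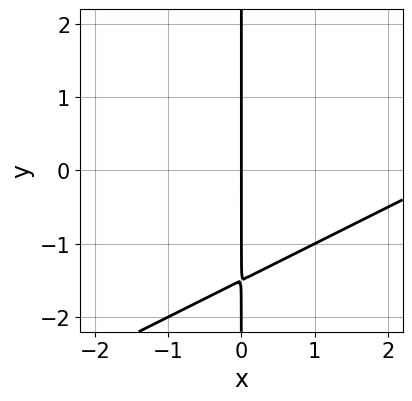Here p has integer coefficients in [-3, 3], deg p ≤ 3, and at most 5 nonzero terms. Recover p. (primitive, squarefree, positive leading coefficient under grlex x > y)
1. The degree is 2 — the shape is more complex than any degree-1 curve.
2. Checking where it meets the axes: it crosses the x-axis at the gridline x = 0; every point of the y-axis in the box is on the curve.
3. Assembling these constraints gives the stated polynomial.

x^2 - 2*x*y - 3*x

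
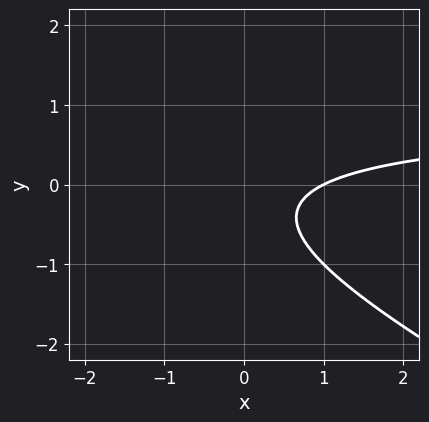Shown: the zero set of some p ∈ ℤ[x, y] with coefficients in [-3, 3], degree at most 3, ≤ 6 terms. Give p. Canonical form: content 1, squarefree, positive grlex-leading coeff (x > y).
(a) deg p = 2. No degree-1 curve has this shape.
(b) Reading off the gridlines: it misses every integer gridline on the y-axis; it crosses the x-axis at the gridline x = 1.
(c) Fitting integer coefficients to these (and the overall shape) gives p.

x*y + 2*y^2 - x + y + 1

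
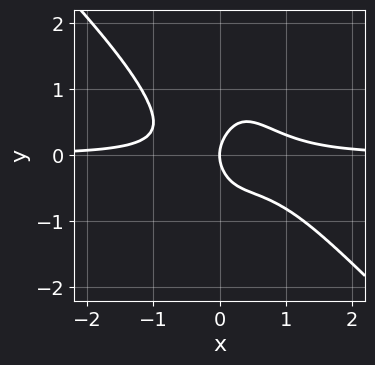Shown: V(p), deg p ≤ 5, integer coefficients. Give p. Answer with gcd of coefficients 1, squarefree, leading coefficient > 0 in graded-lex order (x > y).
1. deg p = 4. No degree-3 curve has this shape.
2. Checking where it meets the axes: it meets the x-axis at x = 0 (among the integer gridlines); it meets the y-axis at y = 0 (among the integer gridlines).
3. Matching integer coefficients to the picture gives p.

3*x^3*y + 3*x^2*y^2 - x^2*y + y^2 - x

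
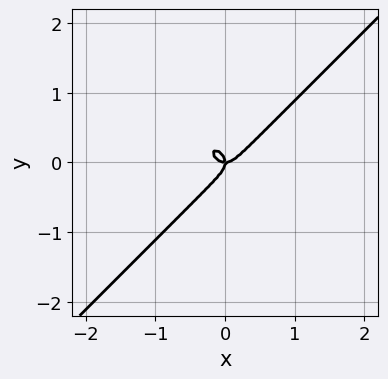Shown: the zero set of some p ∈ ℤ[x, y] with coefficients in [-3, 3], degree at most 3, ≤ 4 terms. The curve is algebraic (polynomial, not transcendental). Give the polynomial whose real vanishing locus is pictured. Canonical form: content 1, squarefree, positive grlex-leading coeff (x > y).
3*x^3 - 3*y^3 - x*y

1. deg p = 3. The shape is more complex than any degree-2 curve.
2. Against the integer gridlines: one x-axis crossing is at x = 0; it meets the y-axis at y = 0 (among the integer gridlines).
3. Matching integer coefficients to the picture gives p.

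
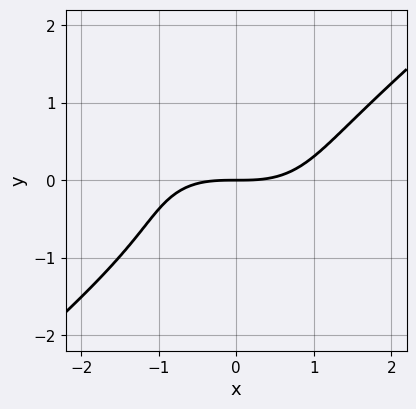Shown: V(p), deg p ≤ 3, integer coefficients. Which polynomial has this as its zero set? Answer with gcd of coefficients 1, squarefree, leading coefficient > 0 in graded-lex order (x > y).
1. deg p = 3. A generic line meets the curve in up to 3 points.
2. Observable constraints: one x-axis crossing is at x = 0; it crosses the y-axis at the gridline y = 0.
3. Solving for integer coefficients yields p as stated.

x^3 + x*y^2 - 3*y^3 - y^2 - 3*y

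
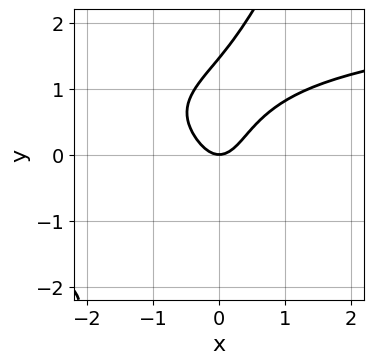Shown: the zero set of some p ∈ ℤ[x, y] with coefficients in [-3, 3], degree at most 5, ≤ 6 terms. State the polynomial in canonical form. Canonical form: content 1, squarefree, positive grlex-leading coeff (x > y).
2*x*y^3 - y^4 + y^3 - 2*x^2 + y

The degree is 4 — the shape is more complex than any degree-3 curve.
Checking where it meets the axes: one x-axis crossing is at x = 0; it meets the y-axis at y = 0 (among the integer gridlines).
Putting this together gives p.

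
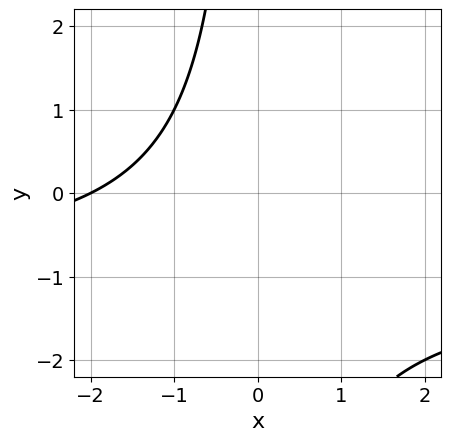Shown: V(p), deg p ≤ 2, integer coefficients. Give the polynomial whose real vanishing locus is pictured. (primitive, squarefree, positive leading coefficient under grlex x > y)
x*y + x + 2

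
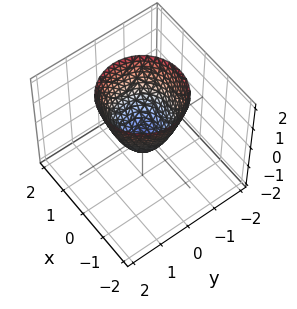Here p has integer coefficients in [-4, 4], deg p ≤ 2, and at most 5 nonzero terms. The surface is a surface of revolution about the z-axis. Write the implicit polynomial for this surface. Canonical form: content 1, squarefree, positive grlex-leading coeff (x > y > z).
(a) The degree is 2 — the shape is more complex than any degree-1 surface.
(b) Symmetries: rotational symmetry about the z-axis ⇒ p depends on x, y only through x² + y².
(c) Observable constraints: a circular section at z = 1 has radius exactly 1.
(d) These observations pin down the coefficients.

3*x^2 + 3*y^2 - 2*z - 1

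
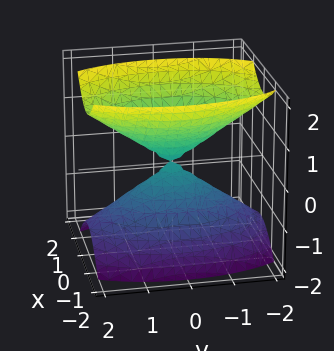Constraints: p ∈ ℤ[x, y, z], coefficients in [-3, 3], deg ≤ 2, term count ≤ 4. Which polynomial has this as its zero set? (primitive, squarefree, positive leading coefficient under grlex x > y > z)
(a) I count 2 distinct pieces. They look like related sheets of one shape, so recover p as a whole.
(b) The degree is 2 — a double cone through the origin; a quadric.
(c) Symmetries: it's symmetric under x → −x, forcing even powers of x; the z ↦ −z reflection is a symmetry, so z appears only in even powers; it's symmetric under y → −y, forcing even powers of y.
(d) Reading off the gridlines: it crosses the y-axis at the gridline y = 0; one x-axis crossing is at x = 0; it meets the z-axis at z = 0 (among the integer gridlines).
(e) Matching integer coefficients to the picture gives p.

3*x^2 + y^2 - 2*z^2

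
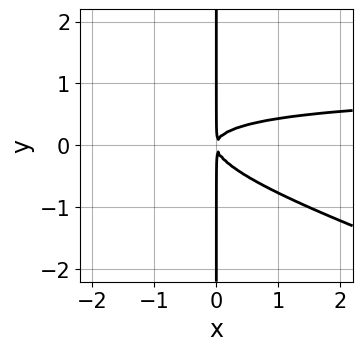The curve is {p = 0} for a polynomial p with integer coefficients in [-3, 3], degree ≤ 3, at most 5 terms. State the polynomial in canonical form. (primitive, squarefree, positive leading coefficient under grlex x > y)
(a) The degree is 3 — the shape is more complex than any degree-2 curve.
(b) From the visible intercepts: the visible y-axis segment lies entirely on the curve.
(c) These observations pin down the coefficients.

x^2*y + 3*x*y^2 - x^2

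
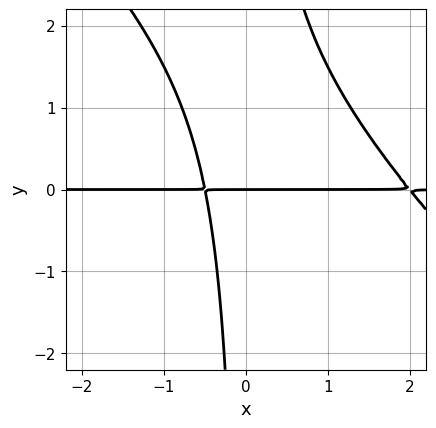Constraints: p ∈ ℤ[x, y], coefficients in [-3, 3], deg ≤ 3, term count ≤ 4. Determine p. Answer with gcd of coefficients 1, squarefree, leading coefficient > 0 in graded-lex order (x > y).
2*x^2*y + 2*x*y^2 - 3*x*y - 2*y

The degree is 3 — the shape is more complex than any degree-2 curve.
From the visible intercepts: the visible x-axis segment lies entirely on the curve; it meets the y-axis at y = 0 (among the integer gridlines).
The integer polynomial consistent with all of this is the stated p.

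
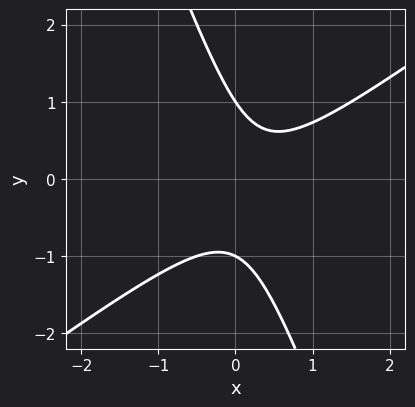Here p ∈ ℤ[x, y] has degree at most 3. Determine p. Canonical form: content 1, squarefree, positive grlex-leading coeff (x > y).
2*x^2 - 2*x*y - y^2 - x + 1

(a) Degree: no degree-1 curve has this shape, so deg p = 2.
(b) From the visible intercepts: the y-axis gridline crossings are at y ∈ {-1, 1}; no x-intercept at any integer in the box.
(c) Putting this together gives p.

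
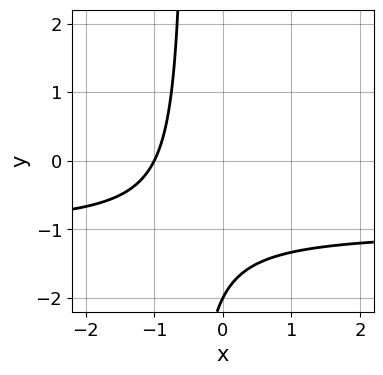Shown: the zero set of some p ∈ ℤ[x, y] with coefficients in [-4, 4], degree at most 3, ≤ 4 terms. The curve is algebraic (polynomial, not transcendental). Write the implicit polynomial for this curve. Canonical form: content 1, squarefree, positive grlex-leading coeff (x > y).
2*x*y + 2*x + y + 2

(a) The degree is 2 — no degree-1 curve has this shape.
(b) Against the integer gridlines: it meets the y-axis at y = -2 (among the integer gridlines); one x-axis crossing is at x = -1.
(c) The integer polynomial consistent with all of this is the stated p.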